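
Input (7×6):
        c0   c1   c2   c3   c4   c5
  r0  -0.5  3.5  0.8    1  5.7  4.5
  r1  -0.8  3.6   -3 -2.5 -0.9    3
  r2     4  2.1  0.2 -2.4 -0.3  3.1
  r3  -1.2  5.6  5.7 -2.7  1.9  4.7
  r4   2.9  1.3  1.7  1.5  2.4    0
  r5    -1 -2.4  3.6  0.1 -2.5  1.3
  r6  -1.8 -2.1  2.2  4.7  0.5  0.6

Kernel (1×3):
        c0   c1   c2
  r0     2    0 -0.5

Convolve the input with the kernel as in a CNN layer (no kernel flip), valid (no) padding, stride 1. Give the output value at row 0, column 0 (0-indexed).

The receptive field on the input at this output position is [-0.5 3.5 0.8]. Elementwise product with the kernel and sum: -0.5·2 + 0.8·-0.5.

-1.4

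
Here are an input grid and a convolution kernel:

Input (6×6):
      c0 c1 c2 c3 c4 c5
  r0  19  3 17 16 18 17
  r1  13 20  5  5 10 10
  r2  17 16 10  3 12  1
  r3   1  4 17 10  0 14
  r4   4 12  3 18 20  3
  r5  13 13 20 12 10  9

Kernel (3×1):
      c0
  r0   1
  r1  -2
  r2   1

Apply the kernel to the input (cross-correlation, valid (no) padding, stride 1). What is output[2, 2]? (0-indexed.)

The receptive field on the input at this output position is [10 / 17 / 3]. Elementwise product with the kernel and sum: 10·1 + 17·-2 + 3·1.

-21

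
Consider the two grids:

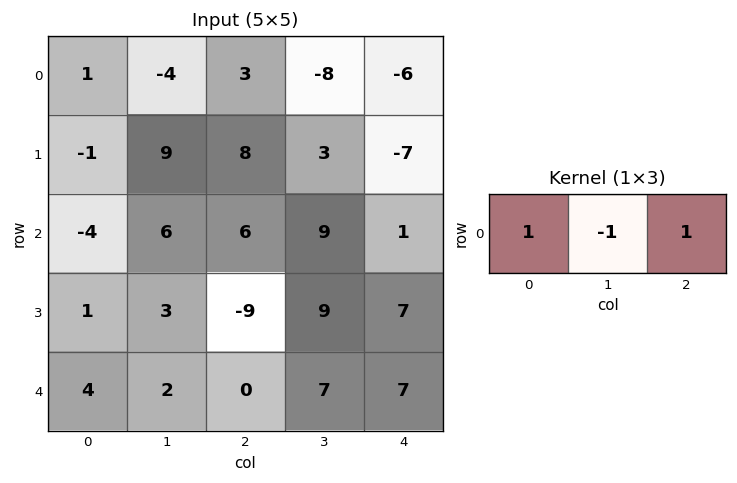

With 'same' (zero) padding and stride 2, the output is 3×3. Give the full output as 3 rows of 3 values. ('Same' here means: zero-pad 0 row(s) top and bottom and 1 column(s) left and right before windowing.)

-5 -15 -2
10 9 8
-2 9 0

Output[0,0]: The receptive field on the zero-padded input at this output position is [0 1 -4]. Elementwise product with the kernel and sum: 0·1 + 1·-1 + -4·1.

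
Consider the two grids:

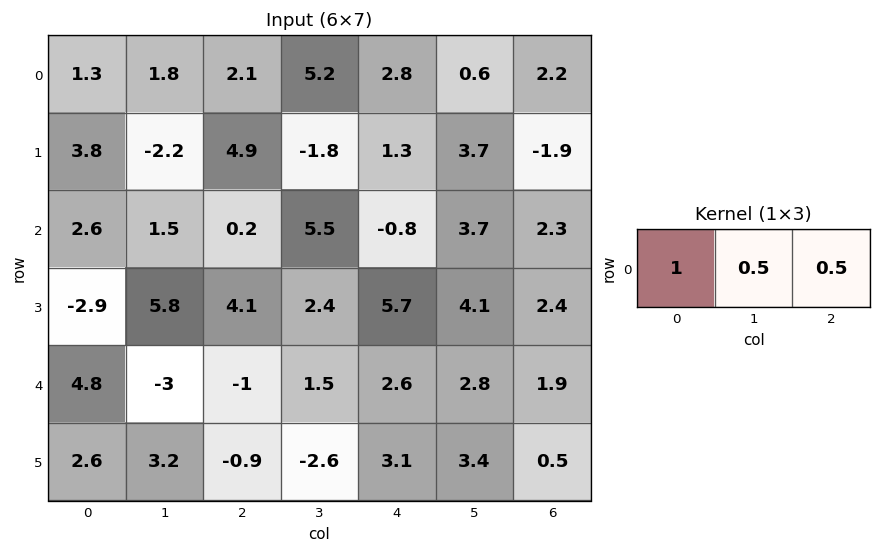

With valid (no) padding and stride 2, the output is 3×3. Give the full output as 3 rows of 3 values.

3.25 6.1 4.2
3.45 2.55 2.2
2.8 1.05 4.95

Output[0,0]: The receptive field on the input at this output position is [1.3 1.8 2.1]. Elementwise product with the kernel and sum: 1.3·1 + 1.8·0.5 + 2.1·0.5.
Output[0,1]: The receptive field on the input at this output position is [2.1 5.2 2.8]. Elementwise product with the kernel and sum: 2.1·1 + 5.2·0.5 + 2.8·0.5.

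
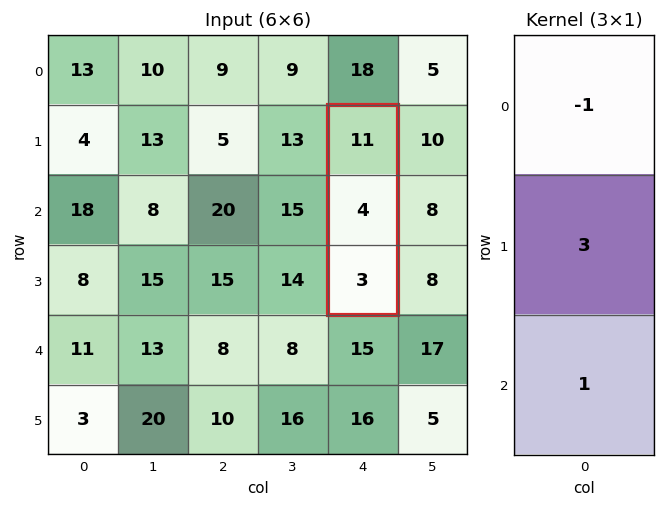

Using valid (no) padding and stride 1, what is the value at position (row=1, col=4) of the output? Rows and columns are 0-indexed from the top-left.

4

The receptive field on the input at this output position is [11 / 4 / 3]. Elementwise product with the kernel and sum: 11·-1 + 4·3 + 3·1.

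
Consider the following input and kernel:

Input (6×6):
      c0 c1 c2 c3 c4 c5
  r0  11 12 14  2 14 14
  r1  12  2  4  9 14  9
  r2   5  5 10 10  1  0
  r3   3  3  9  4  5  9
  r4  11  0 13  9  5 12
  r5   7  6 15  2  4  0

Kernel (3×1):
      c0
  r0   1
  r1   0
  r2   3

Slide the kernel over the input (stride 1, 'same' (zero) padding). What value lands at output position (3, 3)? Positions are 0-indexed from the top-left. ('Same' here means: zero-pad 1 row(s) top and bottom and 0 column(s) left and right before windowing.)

37

The receptive field on the zero-padded input at this output position is [10 / 4 / 9]. Elementwise product with the kernel and sum: 10·1 + 9·3.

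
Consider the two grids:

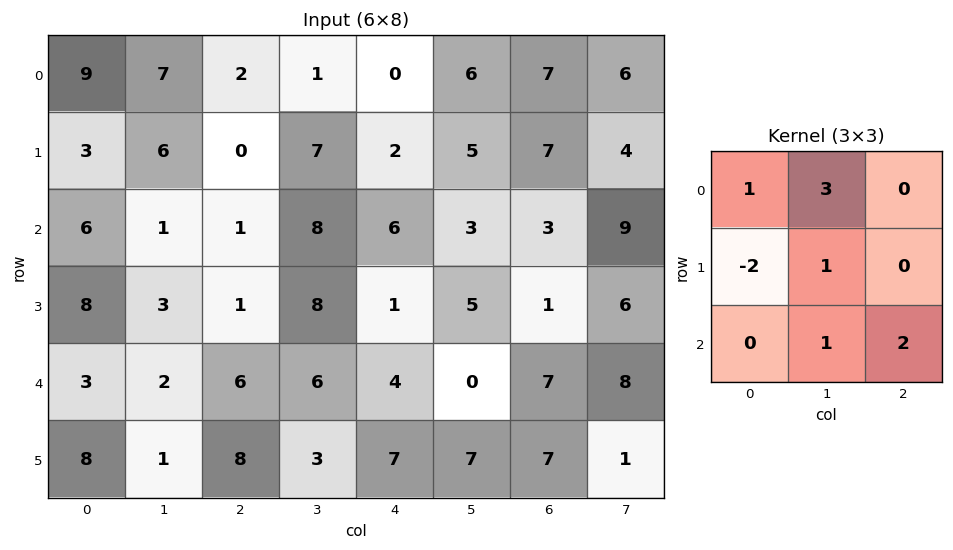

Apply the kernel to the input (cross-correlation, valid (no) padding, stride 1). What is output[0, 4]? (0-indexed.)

The receptive field on the input at this output position is [0 6 7 / 2 5 7 / 6 3 3]. Elementwise product with the kernel and sum: 0·1 + 6·3 + 2·-2 + 5·1 + 3·1 + 3·2.

28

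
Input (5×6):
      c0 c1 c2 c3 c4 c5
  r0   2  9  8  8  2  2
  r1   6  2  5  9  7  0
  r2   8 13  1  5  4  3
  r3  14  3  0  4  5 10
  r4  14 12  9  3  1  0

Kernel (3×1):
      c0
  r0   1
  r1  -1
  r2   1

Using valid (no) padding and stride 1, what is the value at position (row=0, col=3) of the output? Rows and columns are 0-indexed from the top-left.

The receptive field on the input at this output position is [8 / 9 / 5]. Elementwise product with the kernel and sum: 8·1 + 9·-1 + 5·1.

4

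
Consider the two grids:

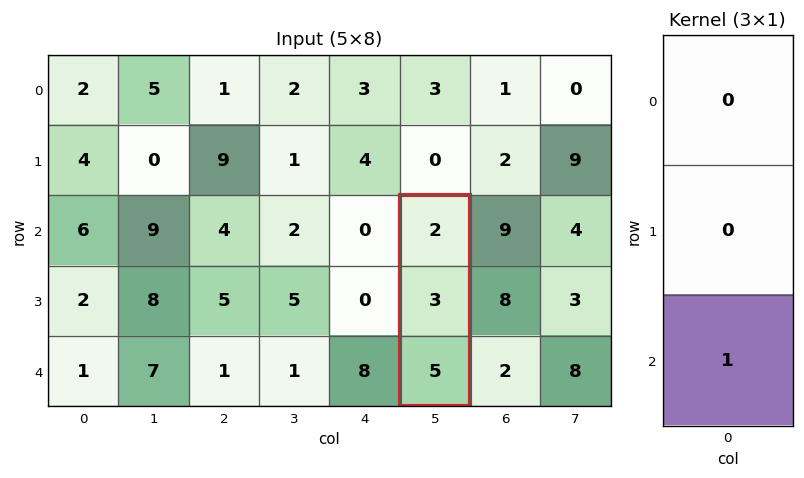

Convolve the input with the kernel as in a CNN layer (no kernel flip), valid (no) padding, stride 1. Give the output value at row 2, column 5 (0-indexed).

The receptive field on the input at this output position is [2 / 3 / 5]. Elementwise product with the kernel and sum: 5·1.

5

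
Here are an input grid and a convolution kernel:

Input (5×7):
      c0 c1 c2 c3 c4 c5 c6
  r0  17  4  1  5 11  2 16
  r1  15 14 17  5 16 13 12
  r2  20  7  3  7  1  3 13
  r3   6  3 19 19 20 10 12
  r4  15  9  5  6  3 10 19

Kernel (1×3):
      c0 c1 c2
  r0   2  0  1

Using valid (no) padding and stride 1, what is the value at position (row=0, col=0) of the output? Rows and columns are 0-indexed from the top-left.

35

The receptive field on the input at this output position is [17 4 1]. Elementwise product with the kernel and sum: 17·2 + 1·1.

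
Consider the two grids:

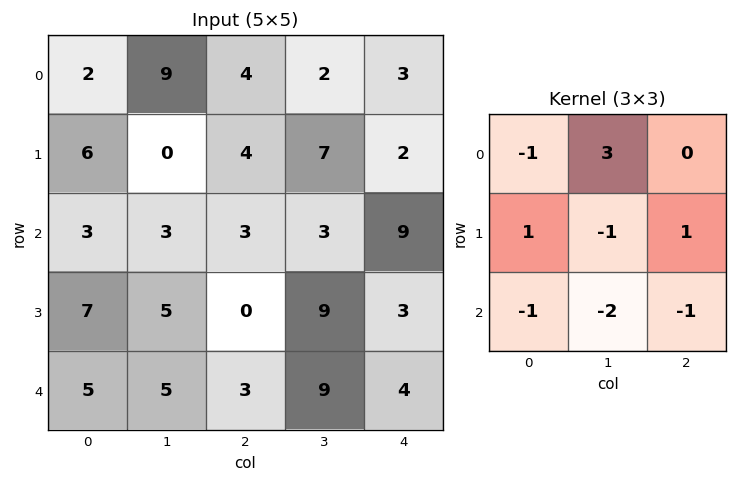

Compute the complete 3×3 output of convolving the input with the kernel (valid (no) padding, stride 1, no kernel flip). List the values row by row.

Output[0,0]: The receptive field on the input at this output position is [2 9 4 / 6 0 4 / 3 3 3]. Elementwise product with the kernel and sum: 2·-1 + 9·3 + 6·1 + 0·-1 + 4·1 + 3·-1 + 3·-2 + 3·-1.
Output[0,1]: The receptive field on the input at this output position is [9 4 2 / 0 4 7 / 3 3 3]. Elementwise product with the kernel and sum: 9·-1 + 4·3 + 0·1 + 4·-1 + 7·1 + 3·-1 + 3·-2 + 3·-1.

23 -6 -17
-20 1 5
-10 0 -25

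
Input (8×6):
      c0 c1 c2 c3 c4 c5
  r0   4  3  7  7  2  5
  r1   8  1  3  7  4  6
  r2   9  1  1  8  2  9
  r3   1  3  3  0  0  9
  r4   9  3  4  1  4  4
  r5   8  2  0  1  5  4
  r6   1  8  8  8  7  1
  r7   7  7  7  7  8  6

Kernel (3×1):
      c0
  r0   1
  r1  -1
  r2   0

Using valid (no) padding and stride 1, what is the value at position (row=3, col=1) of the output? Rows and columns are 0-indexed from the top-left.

0

The receptive field on the input at this output position is [3 / 3 / 2]. Elementwise product with the kernel and sum: 3·1 + 3·-1.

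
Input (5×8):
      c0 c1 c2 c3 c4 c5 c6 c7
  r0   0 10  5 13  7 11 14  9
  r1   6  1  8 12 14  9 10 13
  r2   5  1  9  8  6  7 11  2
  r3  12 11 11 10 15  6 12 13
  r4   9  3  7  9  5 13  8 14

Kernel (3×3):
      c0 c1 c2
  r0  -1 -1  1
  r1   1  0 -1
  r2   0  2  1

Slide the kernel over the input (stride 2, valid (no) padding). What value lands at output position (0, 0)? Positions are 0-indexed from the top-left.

The receptive field on the input at this output position is [0 10 5 / 6 1 8 / 5 1 9]. Elementwise product with the kernel and sum: 0·-1 + 10·-1 + 5·1 + 6·1 + 8·-1 + 1·2 + 9·1.

4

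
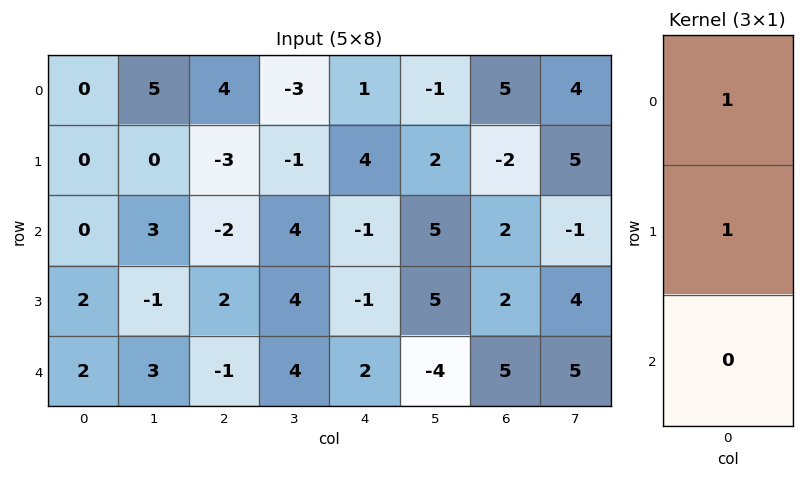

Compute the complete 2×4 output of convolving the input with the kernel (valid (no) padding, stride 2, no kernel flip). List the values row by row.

Output[0,0]: The receptive field on the input at this output position is [0 / 0 / 0]. Elementwise product with the kernel and sum: 0·1 + 0·1.

0 1 5 3
2 0 -2 4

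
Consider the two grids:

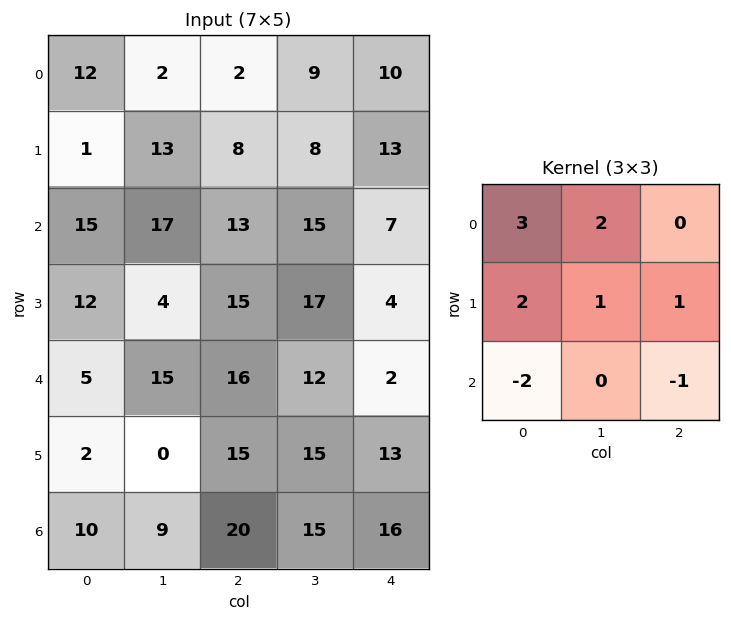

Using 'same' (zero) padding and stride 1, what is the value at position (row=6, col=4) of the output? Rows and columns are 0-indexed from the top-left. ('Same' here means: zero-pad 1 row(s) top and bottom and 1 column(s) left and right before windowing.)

117

The receptive field on the zero-padded input at this output position is [15 13 0 / 15 16 0 / 0 0 0]. Elementwise product with the kernel and sum: 15·3 + 13·2 + 15·2 + 16·1 + 0·1 + 0·-2 + 0·-1.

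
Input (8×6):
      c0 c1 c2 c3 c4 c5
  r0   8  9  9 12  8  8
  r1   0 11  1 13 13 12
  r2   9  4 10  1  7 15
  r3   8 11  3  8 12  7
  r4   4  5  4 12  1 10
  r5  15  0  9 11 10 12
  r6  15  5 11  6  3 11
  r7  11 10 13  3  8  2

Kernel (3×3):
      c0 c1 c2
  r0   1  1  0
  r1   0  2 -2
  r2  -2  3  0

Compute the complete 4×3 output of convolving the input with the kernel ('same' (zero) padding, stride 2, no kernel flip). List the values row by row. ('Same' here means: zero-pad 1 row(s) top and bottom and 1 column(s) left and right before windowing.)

Output[0,0]: The receptive field on the zero-padded input at this output position is [0 0 0 / 0 8 9 / 0 0 11]. Elementwise product with the kernel and sum: 0·1 + 0·1 + 8·2 + 9·-2 + 0·-2 + 0·3.

-2 -25 13
34 17 30
51 25 10
68 38 23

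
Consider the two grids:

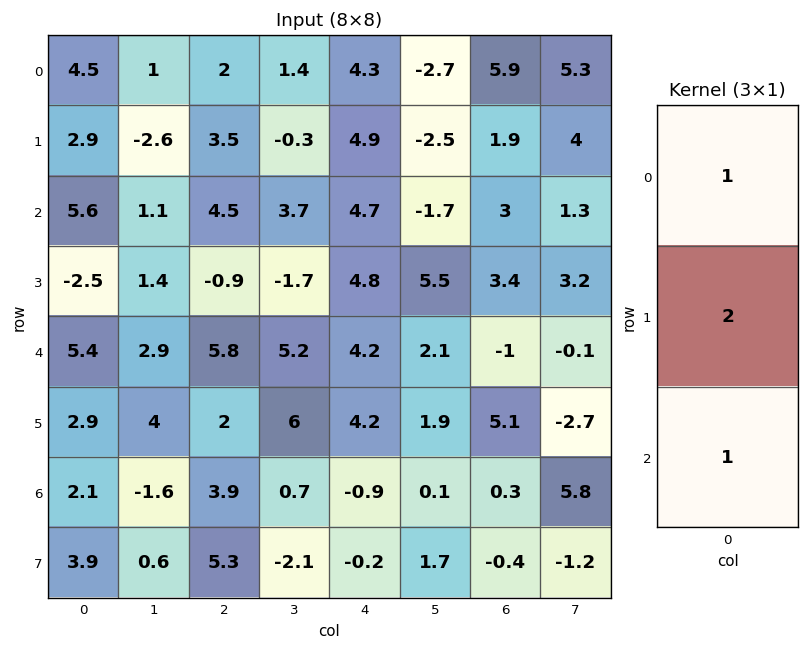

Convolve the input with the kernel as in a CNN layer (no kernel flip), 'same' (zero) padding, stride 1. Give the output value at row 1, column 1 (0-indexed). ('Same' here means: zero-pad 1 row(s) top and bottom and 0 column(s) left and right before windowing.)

-3.1

The receptive field on the zero-padded input at this output position is [1 / -2.6 / 1.1]. Elementwise product with the kernel and sum: 1·1 + -2.6·2 + 1.1·1.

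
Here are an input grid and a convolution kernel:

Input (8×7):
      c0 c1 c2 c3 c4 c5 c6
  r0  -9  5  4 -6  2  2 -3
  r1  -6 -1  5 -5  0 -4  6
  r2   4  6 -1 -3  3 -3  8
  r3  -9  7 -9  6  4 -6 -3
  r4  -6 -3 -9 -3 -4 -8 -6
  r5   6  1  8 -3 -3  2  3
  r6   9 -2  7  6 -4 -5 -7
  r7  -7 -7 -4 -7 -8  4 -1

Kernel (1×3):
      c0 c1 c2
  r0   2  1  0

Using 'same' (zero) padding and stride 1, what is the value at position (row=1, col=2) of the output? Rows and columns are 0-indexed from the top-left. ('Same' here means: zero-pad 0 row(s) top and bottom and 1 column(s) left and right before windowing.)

The receptive field on the zero-padded input at this output position is [-1 5 -5]. Elementwise product with the kernel and sum: -1·2 + 5·1.

3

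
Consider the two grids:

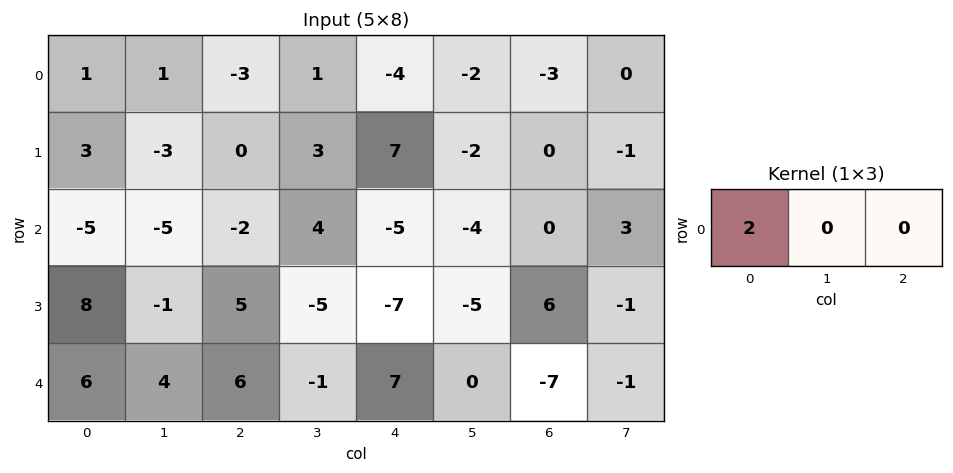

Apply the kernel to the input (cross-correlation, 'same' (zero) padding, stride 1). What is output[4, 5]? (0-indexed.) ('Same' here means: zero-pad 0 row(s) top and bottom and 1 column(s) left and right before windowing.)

14

The receptive field on the zero-padded input at this output position is [7 0 -7]. Elementwise product with the kernel and sum: 7·2.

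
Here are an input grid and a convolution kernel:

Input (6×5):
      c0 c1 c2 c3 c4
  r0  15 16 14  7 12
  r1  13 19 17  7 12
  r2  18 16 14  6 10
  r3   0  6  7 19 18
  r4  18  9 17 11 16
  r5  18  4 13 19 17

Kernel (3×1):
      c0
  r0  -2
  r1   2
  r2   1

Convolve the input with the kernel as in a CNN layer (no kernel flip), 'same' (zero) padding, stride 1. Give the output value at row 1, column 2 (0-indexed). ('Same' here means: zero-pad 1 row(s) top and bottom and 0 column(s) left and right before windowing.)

The receptive field on the zero-padded input at this output position is [14 / 17 / 14]. Elementwise product with the kernel and sum: 14·-2 + 17·2 + 14·1.

20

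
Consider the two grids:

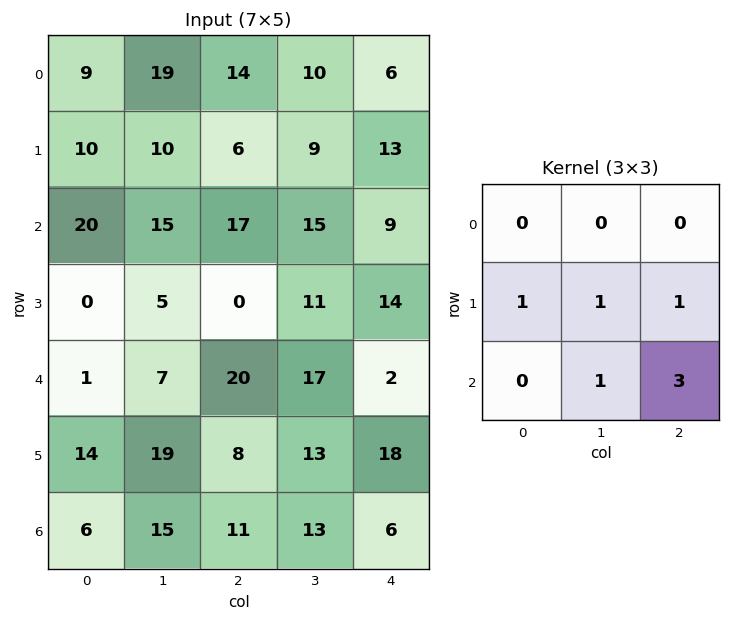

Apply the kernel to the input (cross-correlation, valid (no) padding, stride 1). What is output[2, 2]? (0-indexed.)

The receptive field on the input at this output position is [17 15 9 / 0 11 14 / 20 17 2]. Elementwise product with the kernel and sum: 0·1 + 11·1 + 14·1 + 17·1 + 2·3.

48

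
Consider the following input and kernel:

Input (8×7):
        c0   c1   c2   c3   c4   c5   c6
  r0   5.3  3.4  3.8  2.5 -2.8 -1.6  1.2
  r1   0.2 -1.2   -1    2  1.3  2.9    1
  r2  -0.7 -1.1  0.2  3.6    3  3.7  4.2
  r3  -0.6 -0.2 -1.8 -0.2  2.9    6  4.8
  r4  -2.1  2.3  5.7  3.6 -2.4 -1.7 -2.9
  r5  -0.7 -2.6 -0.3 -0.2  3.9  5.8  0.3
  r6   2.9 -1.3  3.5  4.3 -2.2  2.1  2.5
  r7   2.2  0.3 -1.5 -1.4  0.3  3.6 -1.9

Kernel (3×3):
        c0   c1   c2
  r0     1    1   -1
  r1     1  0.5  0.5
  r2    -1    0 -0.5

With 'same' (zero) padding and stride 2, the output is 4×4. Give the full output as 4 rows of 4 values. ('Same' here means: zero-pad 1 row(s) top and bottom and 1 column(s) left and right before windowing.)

Output[0,0]: The receptive field on the zero-padded input at this output position is [0 0 0 / 0 5.3 3.4 / 0 0.2 -1.2]. Elementwise product with the kernel and sum: 0·1 + 0·1 + 0·-1 + 0·1 + 5.3·0.5 + 3.4·0.5 + 0·-1 + -1.2·-0.5.

4.95 6.75 -3.15 -3.9
0.6 -3.1 4.55 3.7
1 7.85 -4.45 1.85
2.55 0.3 1.75 5.85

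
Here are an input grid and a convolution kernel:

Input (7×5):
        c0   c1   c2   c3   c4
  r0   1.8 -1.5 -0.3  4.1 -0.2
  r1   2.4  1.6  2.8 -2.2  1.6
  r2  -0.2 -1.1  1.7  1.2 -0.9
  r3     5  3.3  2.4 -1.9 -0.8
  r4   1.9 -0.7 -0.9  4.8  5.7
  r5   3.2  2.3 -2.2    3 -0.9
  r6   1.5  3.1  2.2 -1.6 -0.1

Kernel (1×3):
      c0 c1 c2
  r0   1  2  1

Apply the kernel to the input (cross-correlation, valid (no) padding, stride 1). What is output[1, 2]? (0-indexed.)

-0

The receptive field on the input at this output position is [2.8 -2.2 1.6]. Elementwise product with the kernel and sum: 2.8·1 + -2.2·2 + 1.6·1.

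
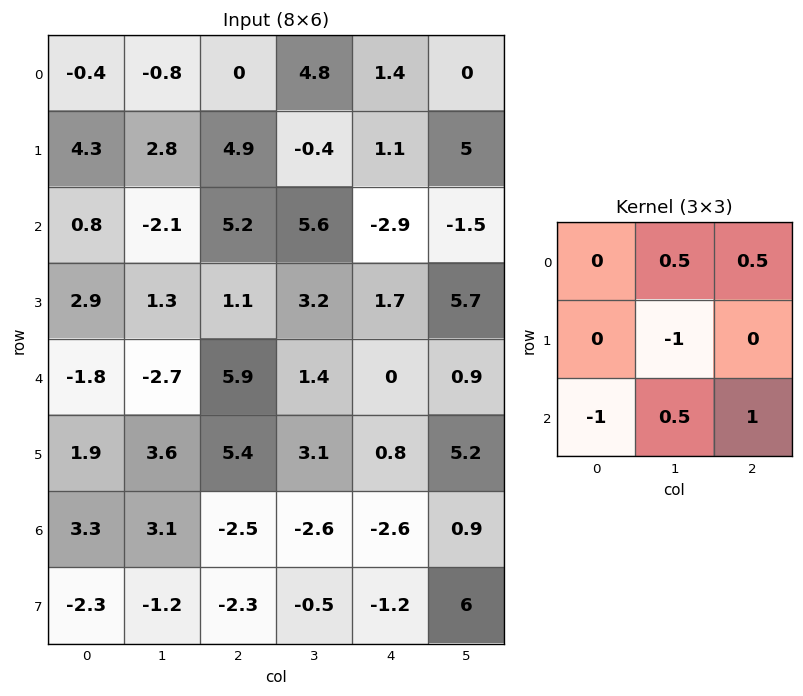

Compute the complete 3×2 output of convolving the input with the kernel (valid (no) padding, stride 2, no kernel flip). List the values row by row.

Output[0,0]: The receptive field on the input at this output position is [-0.4 -0.8 0 / 4.3 2.8 4.9 / 0.8 -2.1 5.2]. Elementwise product with the kernel and sum: -0.8·0.5 + 0·0.5 + 2.8·-1 + 0.8·-1 + -2.1·0.5 + 5.2·1.
Output[0,1]: The receptive field on the input at this output position is [0 4.8 1.4 / 4.9 -0.4 1.1 / 5.2 5.6 -2.9]. Elementwise product with the kernel and sum: 4.8·0.5 + 1.4·0.5 + -0.4·-1 + 5.2·-1 + 5.6·0.5 + -2.9·1.

0.15 -1.8
6.6 -7.05
-6.25 -3.8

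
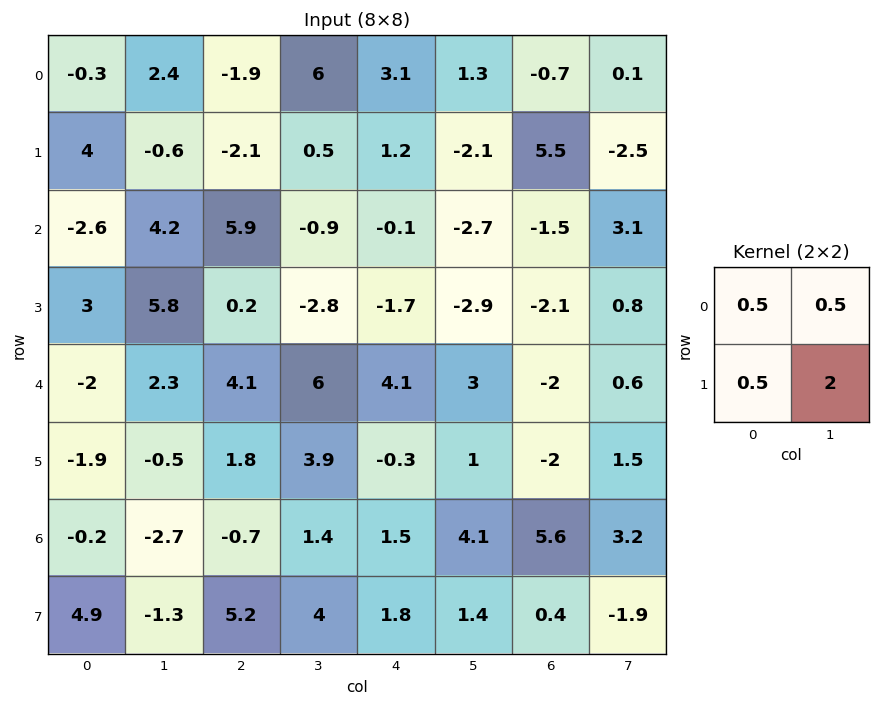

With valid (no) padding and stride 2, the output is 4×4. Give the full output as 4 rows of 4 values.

Output[0,0]: The receptive field on the input at this output position is [-0.3 2.4 / 4 -0.6]. Elementwise product with the kernel and sum: -0.3·0.5 + 2.4·0.5 + 4·0.5 + -0.6·2.

1.85 2 -1.4 -2.55
13.9 -3 -8.05 1.35
-1.8 13.75 5.4 1.3
-1.6 10.95 6.5 0.8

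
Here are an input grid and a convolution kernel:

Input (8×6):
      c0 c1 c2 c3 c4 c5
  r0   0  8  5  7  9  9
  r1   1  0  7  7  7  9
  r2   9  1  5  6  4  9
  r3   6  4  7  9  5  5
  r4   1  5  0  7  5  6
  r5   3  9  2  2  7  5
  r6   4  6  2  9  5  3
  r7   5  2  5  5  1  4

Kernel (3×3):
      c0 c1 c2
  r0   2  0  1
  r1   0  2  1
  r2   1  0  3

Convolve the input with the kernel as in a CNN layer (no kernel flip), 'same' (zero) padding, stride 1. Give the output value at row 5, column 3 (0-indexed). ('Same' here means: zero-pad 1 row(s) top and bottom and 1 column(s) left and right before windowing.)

33

The receptive field on the zero-padded input at this output position is [0 7 5 / 2 2 7 / 2 9 5]. Elementwise product with the kernel and sum: 0·2 + 5·1 + 2·2 + 7·1 + 2·1 + 5·3.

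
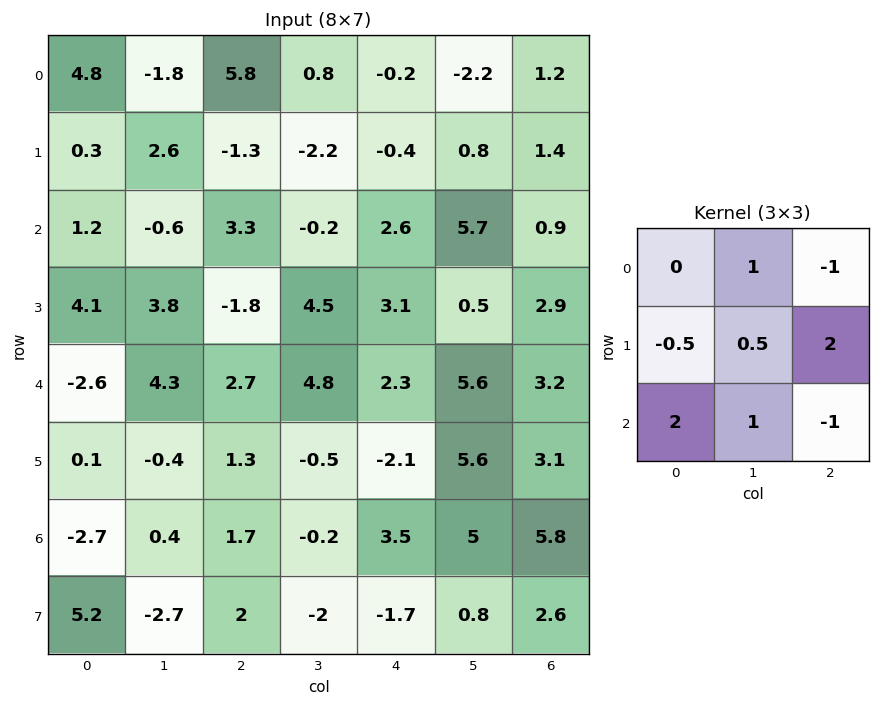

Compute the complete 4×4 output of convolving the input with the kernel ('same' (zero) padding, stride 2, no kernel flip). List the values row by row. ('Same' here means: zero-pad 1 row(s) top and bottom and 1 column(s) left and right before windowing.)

-3.5 11.5 -10.5 4.7
-2.6 3.75 23.2 2.9
8.1 3.5 3.85 16
7.85 0.65 -2.35 7.7

Output[0,0]: The receptive field on the zero-padded input at this output position is [0 0 0 / 0 4.8 -1.8 / 0 0.3 2.6]. Elementwise product with the kernel and sum: 0·1 + 0·-1 + 0·-0.5 + 4.8·0.5 + -1.8·2 + 0·2 + 0.3·1 + 2.6·-1.
Output[0,1]: The receptive field on the zero-padded input at this output position is [0 0 0 / -1.8 5.8 0.8 / 2.6 -1.3 -2.2]. Elementwise product with the kernel and sum: 0·1 + 0·-1 + -1.8·-0.5 + 5.8·0.5 + 0.8·2 + 2.6·2 + -1.3·1 + -2.2·-1.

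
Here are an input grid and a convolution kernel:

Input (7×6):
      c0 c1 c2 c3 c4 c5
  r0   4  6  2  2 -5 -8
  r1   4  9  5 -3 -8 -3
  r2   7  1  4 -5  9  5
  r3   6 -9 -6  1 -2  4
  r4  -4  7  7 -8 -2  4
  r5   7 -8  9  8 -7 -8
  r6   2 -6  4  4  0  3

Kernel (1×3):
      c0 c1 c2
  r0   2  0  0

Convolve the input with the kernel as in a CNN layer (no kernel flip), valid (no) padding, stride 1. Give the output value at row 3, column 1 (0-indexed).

The receptive field on the input at this output position is [-9 -6 1]. Elementwise product with the kernel and sum: -9·2.

-18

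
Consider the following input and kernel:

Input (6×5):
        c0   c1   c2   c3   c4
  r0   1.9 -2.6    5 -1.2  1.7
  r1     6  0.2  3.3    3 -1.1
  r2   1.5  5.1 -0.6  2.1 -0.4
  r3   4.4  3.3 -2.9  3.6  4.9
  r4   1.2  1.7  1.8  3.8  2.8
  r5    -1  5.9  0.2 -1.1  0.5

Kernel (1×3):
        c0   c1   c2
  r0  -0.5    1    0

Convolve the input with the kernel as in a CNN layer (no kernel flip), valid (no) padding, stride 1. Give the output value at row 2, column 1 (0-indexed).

The receptive field on the input at this output position is [5.1 -0.6 2.1]. Elementwise product with the kernel and sum: 5.1·-0.5 + -0.6·1.

-3.15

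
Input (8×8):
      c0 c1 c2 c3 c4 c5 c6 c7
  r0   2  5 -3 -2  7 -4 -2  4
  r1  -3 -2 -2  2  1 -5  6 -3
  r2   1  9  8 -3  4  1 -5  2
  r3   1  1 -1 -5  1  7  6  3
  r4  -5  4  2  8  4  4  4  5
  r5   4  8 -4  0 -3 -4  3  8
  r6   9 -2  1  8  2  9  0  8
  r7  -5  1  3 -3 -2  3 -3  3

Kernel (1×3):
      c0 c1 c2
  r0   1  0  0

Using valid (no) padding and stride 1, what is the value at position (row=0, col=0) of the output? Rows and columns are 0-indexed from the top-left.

2

The receptive field on the input at this output position is [2 5 -3]. Elementwise product with the kernel and sum: 2·1.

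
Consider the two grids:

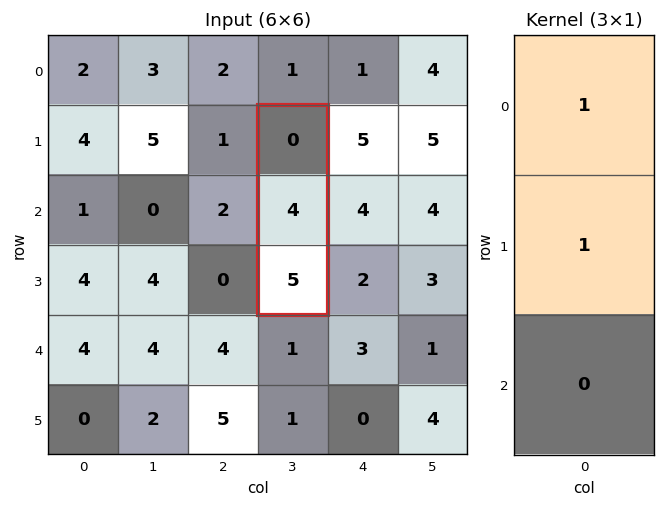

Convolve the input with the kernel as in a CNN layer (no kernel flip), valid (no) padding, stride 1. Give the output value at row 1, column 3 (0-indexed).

The receptive field on the input at this output position is [0 / 4 / 5]. Elementwise product with the kernel and sum: 0·1 + 4·1.

4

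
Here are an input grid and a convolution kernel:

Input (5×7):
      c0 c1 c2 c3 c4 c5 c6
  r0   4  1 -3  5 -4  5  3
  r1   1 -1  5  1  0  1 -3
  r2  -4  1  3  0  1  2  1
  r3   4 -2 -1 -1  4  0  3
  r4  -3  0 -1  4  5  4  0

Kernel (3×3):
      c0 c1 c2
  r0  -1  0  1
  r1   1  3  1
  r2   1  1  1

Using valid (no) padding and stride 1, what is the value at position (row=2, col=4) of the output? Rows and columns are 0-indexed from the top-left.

The receptive field on the input at this output position is [1 2 1 / 4 0 3 / 5 4 0]. Elementwise product with the kernel and sum: 1·-1 + 1·1 + 4·1 + 0·3 + 3·1 + 5·1 + 4·1 + 0·1.

16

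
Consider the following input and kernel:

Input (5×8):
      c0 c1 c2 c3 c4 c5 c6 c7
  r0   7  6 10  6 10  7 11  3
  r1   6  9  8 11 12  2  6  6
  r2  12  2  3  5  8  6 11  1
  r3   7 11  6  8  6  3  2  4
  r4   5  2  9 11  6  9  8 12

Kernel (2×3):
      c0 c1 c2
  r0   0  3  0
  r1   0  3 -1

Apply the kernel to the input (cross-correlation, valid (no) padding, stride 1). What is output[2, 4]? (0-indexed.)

The receptive field on the input at this output position is [8 6 11 / 6 3 2]. Elementwise product with the kernel and sum: 6·3 + 3·3 + 2·-1.

25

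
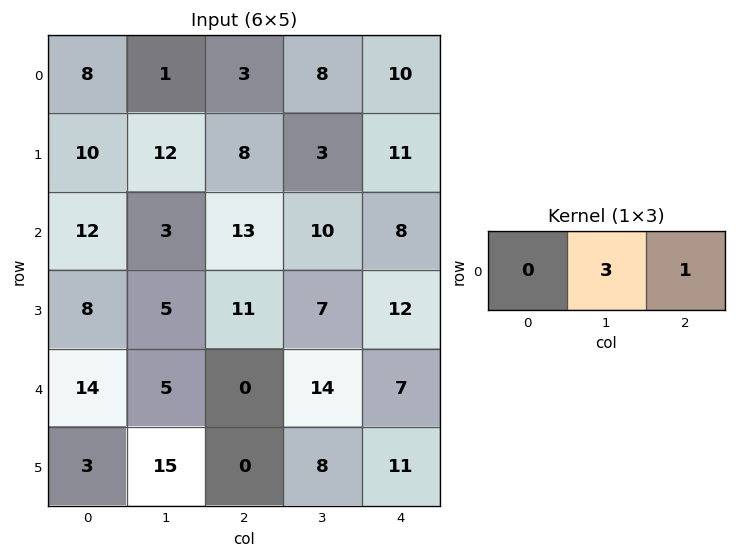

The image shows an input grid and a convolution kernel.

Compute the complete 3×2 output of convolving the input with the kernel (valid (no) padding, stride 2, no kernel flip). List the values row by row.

6 34
22 38
15 49

Output[0,0]: The receptive field on the input at this output position is [8 1 3]. Elementwise product with the kernel and sum: 1·3 + 3·1.
Output[0,1]: The receptive field on the input at this output position is [3 8 10]. Elementwise product with the kernel and sum: 8·3 + 10·1.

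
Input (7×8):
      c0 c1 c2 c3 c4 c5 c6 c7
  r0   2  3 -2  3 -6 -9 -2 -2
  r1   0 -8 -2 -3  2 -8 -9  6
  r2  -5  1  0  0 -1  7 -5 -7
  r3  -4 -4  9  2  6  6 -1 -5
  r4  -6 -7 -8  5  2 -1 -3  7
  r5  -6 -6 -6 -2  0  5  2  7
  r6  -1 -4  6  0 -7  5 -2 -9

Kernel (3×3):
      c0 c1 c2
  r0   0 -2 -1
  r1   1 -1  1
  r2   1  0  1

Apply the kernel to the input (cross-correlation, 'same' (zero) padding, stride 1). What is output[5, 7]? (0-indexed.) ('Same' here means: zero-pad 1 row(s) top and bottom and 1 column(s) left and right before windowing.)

-21

The receptive field on the zero-padded input at this output position is [-3 7 0 / 2 7 0 / -2 -9 0]. Elementwise product with the kernel and sum: 7·-2 + 0·-1 + 2·1 + 7·-1 + 0·1 + -2·1 + 0·1.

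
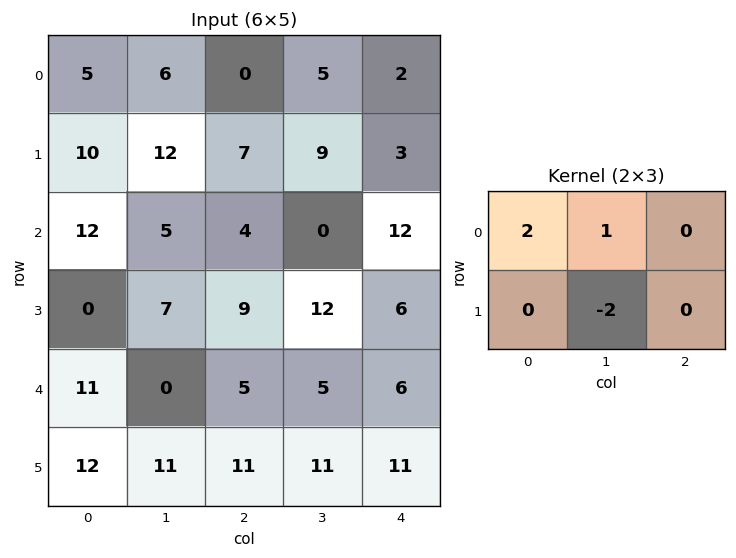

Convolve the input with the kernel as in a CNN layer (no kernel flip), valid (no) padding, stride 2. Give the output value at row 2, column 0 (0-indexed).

The receptive field on the input at this output position is [11 0 5 / 12 11 11]. Elementwise product with the kernel and sum: 11·2 + 0·1 + 11·-2.

0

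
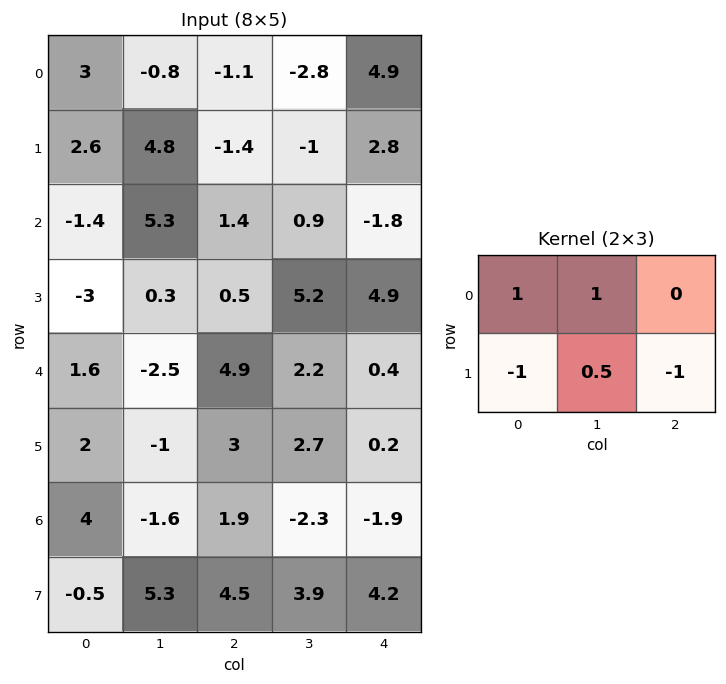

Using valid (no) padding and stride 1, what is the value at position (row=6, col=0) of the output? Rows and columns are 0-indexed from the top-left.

1.05

The receptive field on the input at this output position is [4 -1.6 1.9 / -0.5 5.3 4.5]. Elementwise product with the kernel and sum: 4·1 + -1.6·1 + -0.5·-1 + 5.3·0.5 + 4.5·-1.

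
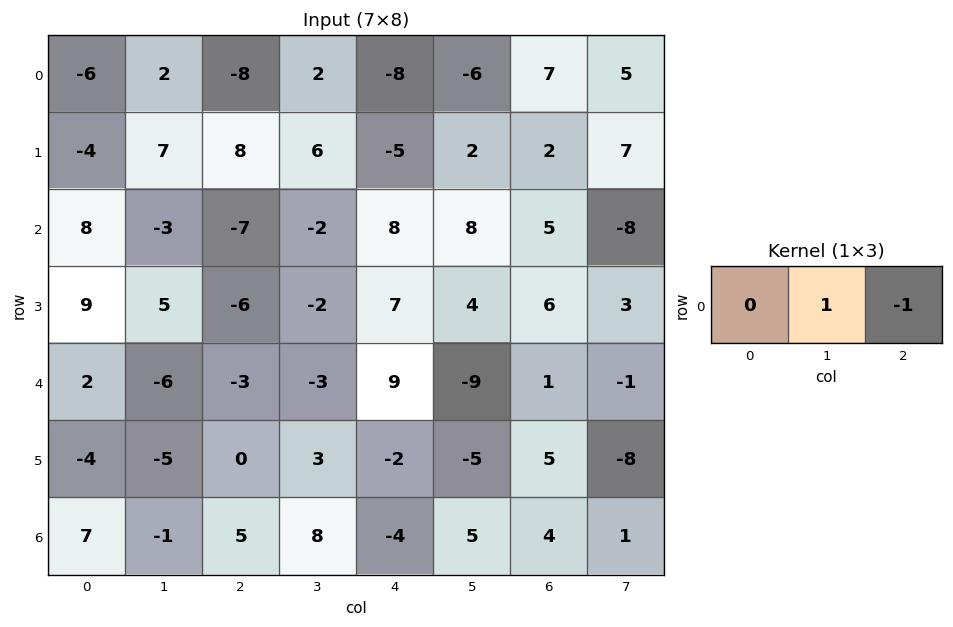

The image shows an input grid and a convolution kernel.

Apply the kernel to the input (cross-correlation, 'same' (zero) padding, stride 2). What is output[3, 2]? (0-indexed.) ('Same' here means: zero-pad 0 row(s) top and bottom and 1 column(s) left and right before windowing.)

The receptive field on the zero-padded input at this output position is [8 -4 5]. Elementwise product with the kernel and sum: -4·1 + 5·-1.

-9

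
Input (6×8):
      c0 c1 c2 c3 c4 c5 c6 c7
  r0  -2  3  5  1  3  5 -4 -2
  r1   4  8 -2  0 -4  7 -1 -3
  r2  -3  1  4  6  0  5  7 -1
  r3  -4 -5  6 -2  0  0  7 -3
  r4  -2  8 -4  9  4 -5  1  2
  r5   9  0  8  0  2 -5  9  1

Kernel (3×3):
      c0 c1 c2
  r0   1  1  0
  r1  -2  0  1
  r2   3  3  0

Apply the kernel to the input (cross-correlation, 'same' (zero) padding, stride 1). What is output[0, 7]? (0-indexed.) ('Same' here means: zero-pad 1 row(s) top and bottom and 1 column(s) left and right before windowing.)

The receptive field on the zero-padded input at this output position is [0 0 0 / -4 -2 0 / -1 -3 0]. Elementwise product with the kernel and sum: 0·1 + 0·1 + -4·-2 + 0·1 + -1·3 + -3·3.

-4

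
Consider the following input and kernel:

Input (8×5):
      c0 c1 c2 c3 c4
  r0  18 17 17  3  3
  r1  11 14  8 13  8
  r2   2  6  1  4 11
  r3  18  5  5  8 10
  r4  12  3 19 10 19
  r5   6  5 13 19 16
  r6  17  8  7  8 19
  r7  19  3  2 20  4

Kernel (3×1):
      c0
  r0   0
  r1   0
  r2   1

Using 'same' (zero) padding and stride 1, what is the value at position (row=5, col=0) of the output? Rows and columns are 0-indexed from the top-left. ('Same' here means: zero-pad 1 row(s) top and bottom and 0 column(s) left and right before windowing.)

The receptive field on the zero-padded input at this output position is [12 / 6 / 17]. Elementwise product with the kernel and sum: 17·1.

17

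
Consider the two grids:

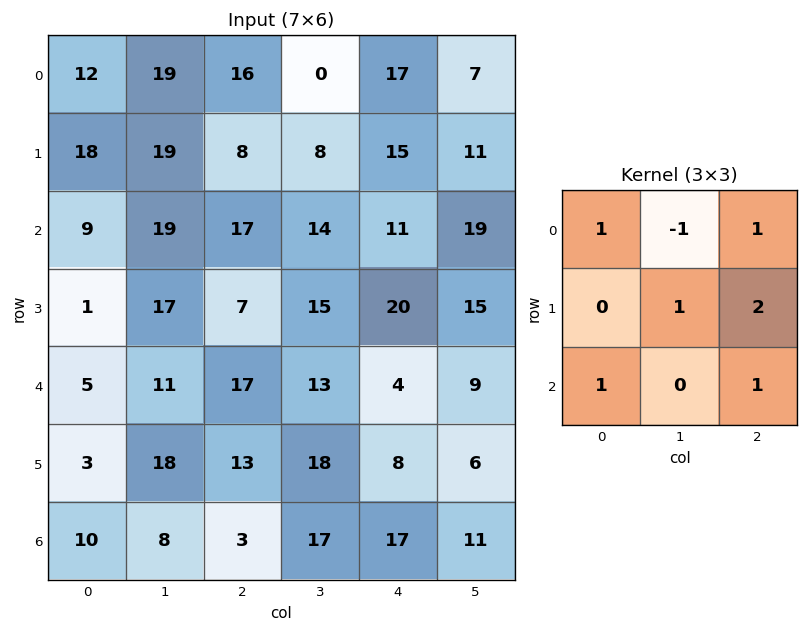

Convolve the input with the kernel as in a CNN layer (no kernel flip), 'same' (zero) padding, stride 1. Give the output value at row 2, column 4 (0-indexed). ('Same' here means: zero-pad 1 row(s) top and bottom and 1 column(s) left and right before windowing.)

83

The receptive field on the zero-padded input at this output position is [8 15 11 / 14 11 19 / 15 20 15]. Elementwise product with the kernel and sum: 8·1 + 15·-1 + 11·1 + 11·1 + 19·2 + 15·1 + 15·1.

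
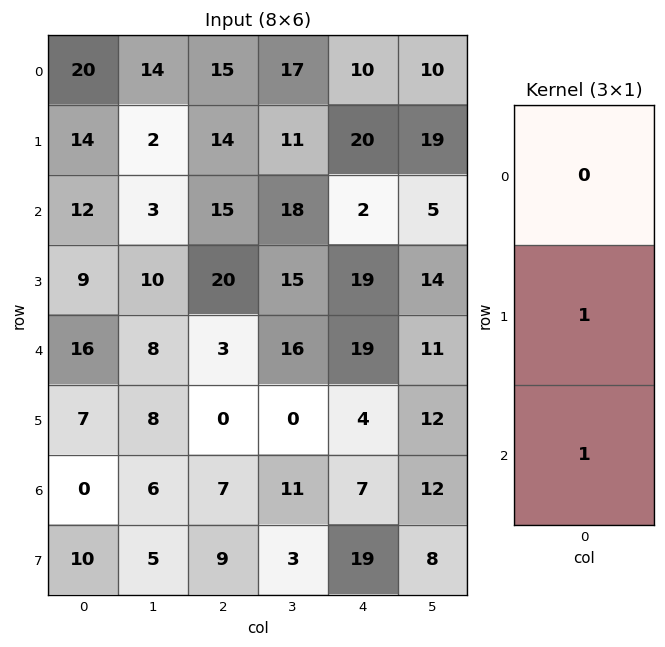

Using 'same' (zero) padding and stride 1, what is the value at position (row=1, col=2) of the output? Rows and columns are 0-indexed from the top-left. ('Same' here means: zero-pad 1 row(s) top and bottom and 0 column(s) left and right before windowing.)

29

The receptive field on the zero-padded input at this output position is [15 / 14 / 15]. Elementwise product with the kernel and sum: 14·1 + 15·1.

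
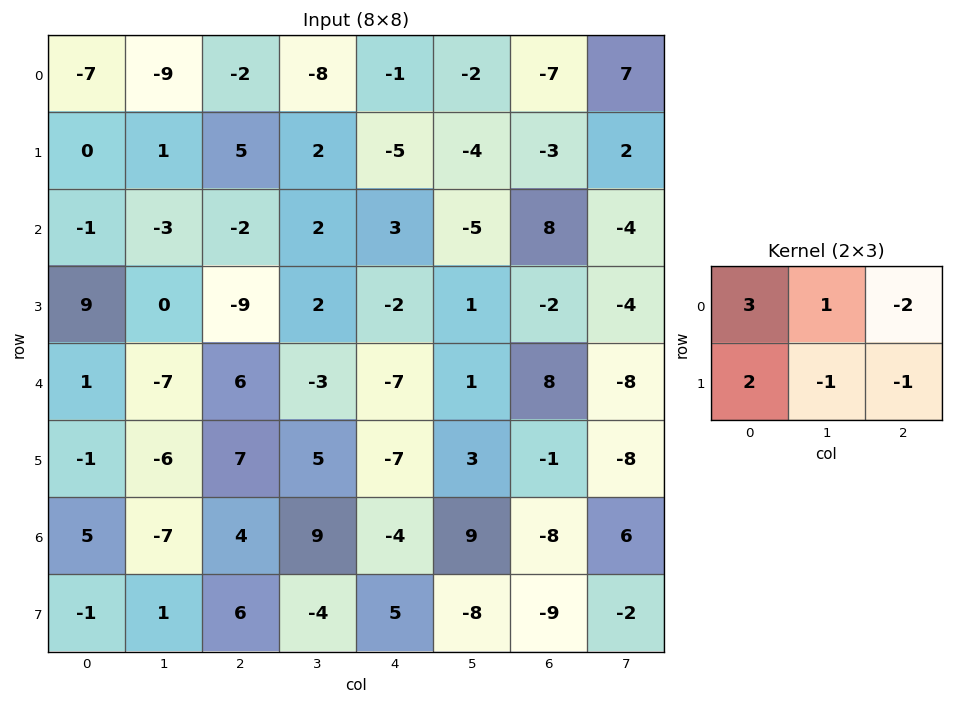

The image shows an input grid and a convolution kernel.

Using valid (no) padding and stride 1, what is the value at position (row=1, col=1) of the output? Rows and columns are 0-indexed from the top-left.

The receptive field on the input at this output position is [1 5 2 / -3 -2 2]. Elementwise product with the kernel and sum: 1·3 + 5·1 + 2·-2 + -3·2 + -2·-1 + 2·-1.

-2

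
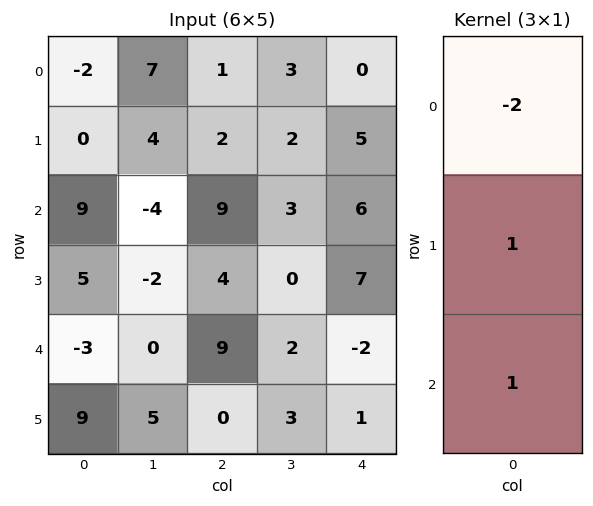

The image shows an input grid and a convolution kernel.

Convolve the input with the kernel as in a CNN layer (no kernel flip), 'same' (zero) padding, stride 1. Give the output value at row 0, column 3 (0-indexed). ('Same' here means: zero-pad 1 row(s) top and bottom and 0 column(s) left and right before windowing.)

The receptive field on the zero-padded input at this output position is [0 / 3 / 2]. Elementwise product with the kernel and sum: 0·-2 + 3·1 + 2·1.

5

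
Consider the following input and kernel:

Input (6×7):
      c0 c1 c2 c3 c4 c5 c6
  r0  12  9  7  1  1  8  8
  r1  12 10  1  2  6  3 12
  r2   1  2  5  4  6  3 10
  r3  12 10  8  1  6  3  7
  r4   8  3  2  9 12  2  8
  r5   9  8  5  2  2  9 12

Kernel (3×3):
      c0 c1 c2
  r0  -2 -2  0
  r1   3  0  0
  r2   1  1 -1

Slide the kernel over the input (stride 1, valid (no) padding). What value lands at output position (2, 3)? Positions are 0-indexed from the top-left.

2

The receptive field on the input at this output position is [4 6 3 / 1 6 3 / 9 12 2]. Elementwise product with the kernel and sum: 4·-2 + 6·-2 + 1·3 + 9·1 + 12·1 + 2·-1.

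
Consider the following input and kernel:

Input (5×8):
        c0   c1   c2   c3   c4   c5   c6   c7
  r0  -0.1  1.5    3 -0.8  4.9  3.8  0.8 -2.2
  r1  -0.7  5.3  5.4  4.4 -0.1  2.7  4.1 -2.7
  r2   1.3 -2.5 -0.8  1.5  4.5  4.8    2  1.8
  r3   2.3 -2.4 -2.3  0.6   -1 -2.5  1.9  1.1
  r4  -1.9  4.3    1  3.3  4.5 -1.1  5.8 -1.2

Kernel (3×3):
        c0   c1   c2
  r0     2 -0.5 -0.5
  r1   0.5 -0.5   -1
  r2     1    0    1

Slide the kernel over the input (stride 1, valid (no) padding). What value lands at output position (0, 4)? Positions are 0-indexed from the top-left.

The receptive field on the input at this output position is [4.9 3.8 0.8 / -0.1 2.7 4.1 / 4.5 4.8 2]. Elementwise product with the kernel and sum: 4.9·2 + 3.8·-0.5 + 0.8·-0.5 + -0.1·0.5 + 2.7·-0.5 + 4.1·-1 + 4.5·1 + 2·1.

8.5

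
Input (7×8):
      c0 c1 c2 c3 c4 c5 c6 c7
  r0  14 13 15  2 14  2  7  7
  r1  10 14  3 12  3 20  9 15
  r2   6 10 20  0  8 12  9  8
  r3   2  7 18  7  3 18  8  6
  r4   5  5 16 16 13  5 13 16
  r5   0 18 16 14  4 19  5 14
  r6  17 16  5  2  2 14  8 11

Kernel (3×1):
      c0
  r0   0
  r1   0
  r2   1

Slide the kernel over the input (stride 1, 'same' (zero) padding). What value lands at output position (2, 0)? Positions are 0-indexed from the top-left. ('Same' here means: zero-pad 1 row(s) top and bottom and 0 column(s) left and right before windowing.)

2

The receptive field on the zero-padded input at this output position is [10 / 6 / 2]. Elementwise product with the kernel and sum: 2·1.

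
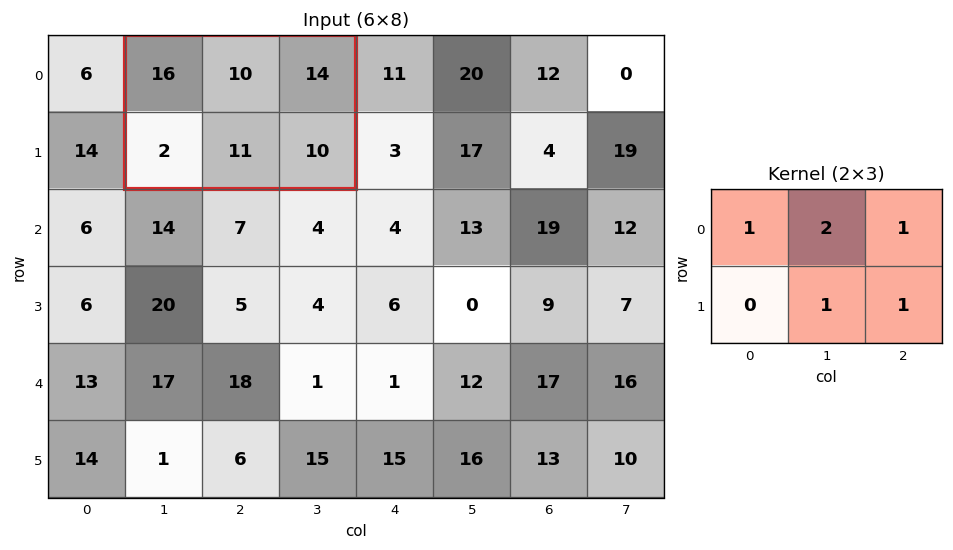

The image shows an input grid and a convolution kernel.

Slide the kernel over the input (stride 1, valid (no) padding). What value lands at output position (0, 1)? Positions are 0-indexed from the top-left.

71

The receptive field on the input at this output position is [16 10 14 / 2 11 10]. Elementwise product with the kernel and sum: 16·1 + 10·2 + 14·1 + 11·1 + 10·1.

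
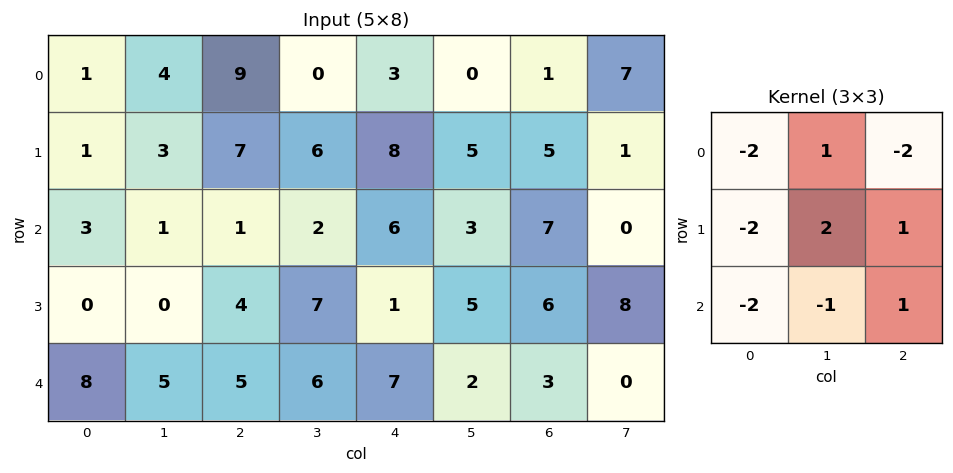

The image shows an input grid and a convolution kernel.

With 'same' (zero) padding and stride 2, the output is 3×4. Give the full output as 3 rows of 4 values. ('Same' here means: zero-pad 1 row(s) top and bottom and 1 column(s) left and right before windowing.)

8 3 -9 -5
2 -6 -13 -7
21 -4 -19 -18

Output[0,0]: The receptive field on the zero-padded input at this output position is [0 0 0 / 0 1 4 / 0 1 3]. Elementwise product with the kernel and sum: 0·-2 + 0·1 + 0·-2 + 0·-2 + 1·2 + 4·1 + 0·-2 + 1·-1 + 3·1.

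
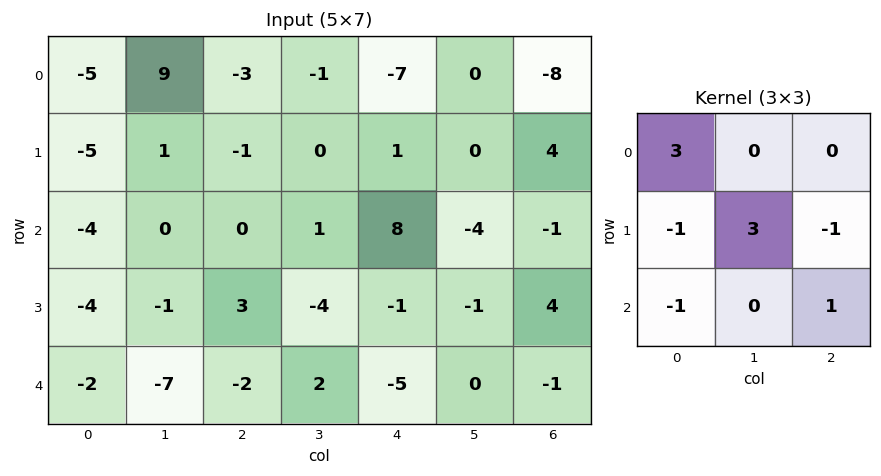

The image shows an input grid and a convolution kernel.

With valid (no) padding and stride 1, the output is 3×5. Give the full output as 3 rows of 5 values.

Output[0,0]: The receptive field on the input at this output position is [-5 9 -3 / -5 1 -1 / -4 0 0]. Elementwise product with the kernel and sum: -5·3 + -5·-1 + 1·3 + -1·-1 + -4·-1 + 0·1.

-2 24 -1 -5 -35
-4 -1 -12 30 -11
-14 23 -17 3 22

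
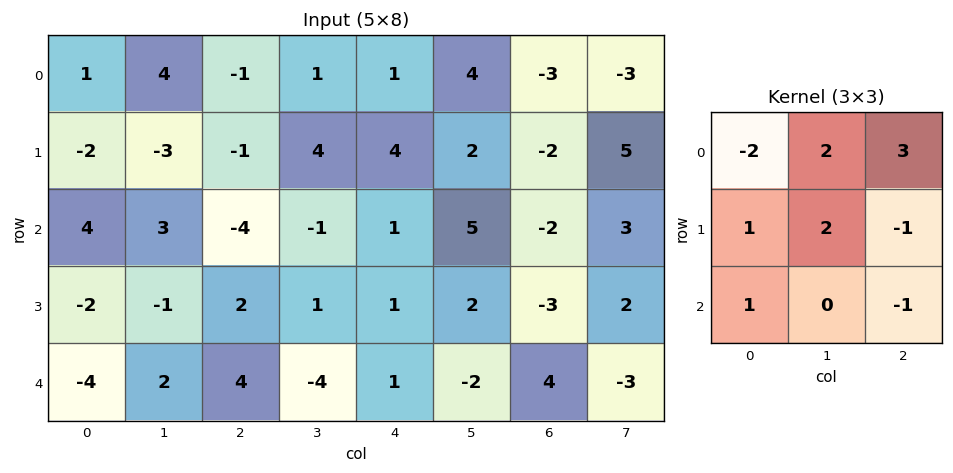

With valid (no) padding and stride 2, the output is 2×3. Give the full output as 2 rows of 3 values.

4 5 10
-28 15 7

Output[0,0]: The receptive field on the input at this output position is [1 4 -1 / -2 -3 -1 / 4 3 -4]. Elementwise product with the kernel and sum: 1·-2 + 4·2 + -1·3 + -2·1 + -3·2 + -1·-1 + 4·1 + -4·-1.
Output[0,1]: The receptive field on the input at this output position is [-1 1 1 / -1 4 4 / -4 -1 1]. Elementwise product with the kernel and sum: -1·-2 + 1·2 + 1·3 + -1·1 + 4·2 + 4·-1 + -4·1 + 1·-1.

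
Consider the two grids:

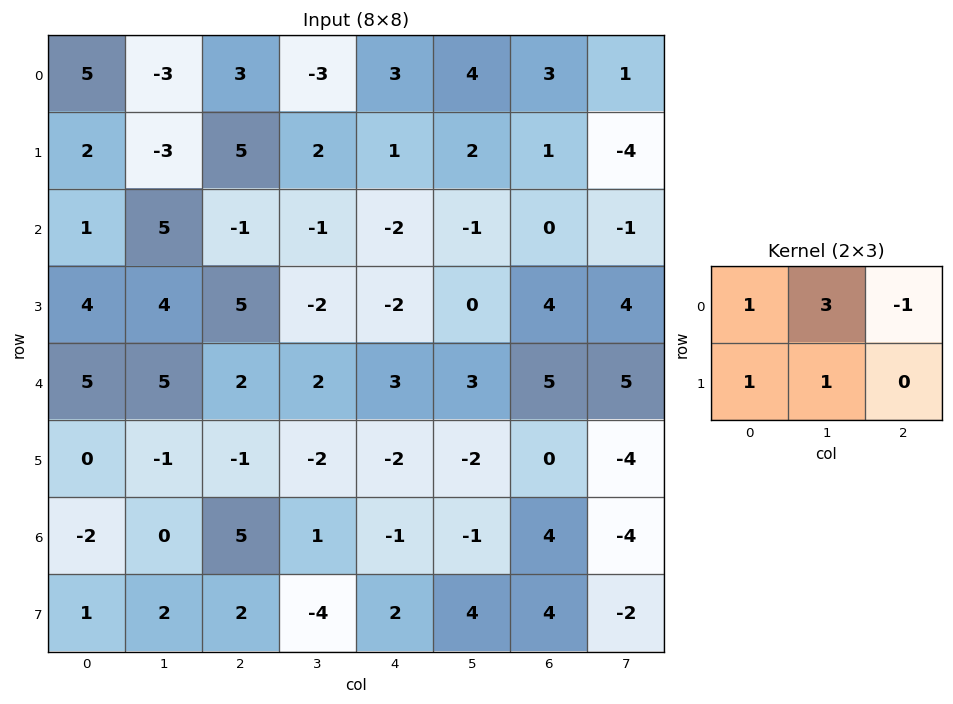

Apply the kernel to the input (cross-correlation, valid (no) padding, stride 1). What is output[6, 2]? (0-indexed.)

7

The receptive field on the input at this output position is [5 1 -1 / 2 -4 2]. Elementwise product with the kernel and sum: 5·1 + 1·3 + -1·-1 + 2·1 + -4·1.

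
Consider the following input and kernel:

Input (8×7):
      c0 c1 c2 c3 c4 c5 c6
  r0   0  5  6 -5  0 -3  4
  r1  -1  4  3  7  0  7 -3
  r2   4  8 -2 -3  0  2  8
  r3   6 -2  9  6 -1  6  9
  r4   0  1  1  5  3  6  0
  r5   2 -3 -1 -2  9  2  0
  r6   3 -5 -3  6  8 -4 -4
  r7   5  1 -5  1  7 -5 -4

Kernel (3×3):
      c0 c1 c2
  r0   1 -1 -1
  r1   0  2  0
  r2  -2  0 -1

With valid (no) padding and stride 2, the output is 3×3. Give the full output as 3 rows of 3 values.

Output[0,0]: The receptive field on the input at this output position is [0 5 6 / -1 4 3 / 4 8 -2]. Elementwise product with the kernel and sum: 0·1 + 5·-1 + 6·-1 + 4·2 + 4·-2 + -2·-1.
Output[0,1]: The receptive field on the input at this output position is [6 -5 0 / 3 7 0 / -2 -3 0]. Elementwise product with the kernel and sum: 6·1 + -5·-1 + 0·-1 + 7·2 + -2·-2 + 0·-1.

-9 29 5
-7 8 -4
-11 -13 -11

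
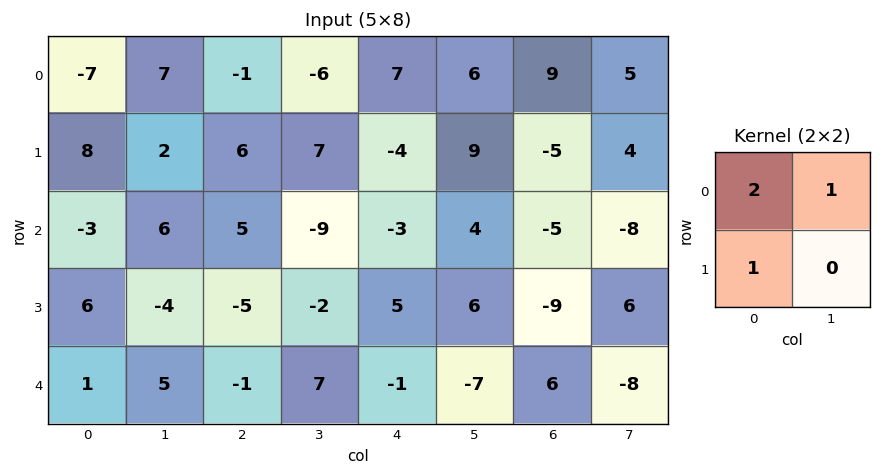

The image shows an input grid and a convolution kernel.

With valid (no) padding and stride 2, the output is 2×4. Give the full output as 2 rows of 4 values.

1 -2 16 18
6 -4 3 -27

Output[0,0]: The receptive field on the input at this output position is [-7 7 / 8 2]. Elementwise product with the kernel and sum: -7·2 + 7·1 + 8·1.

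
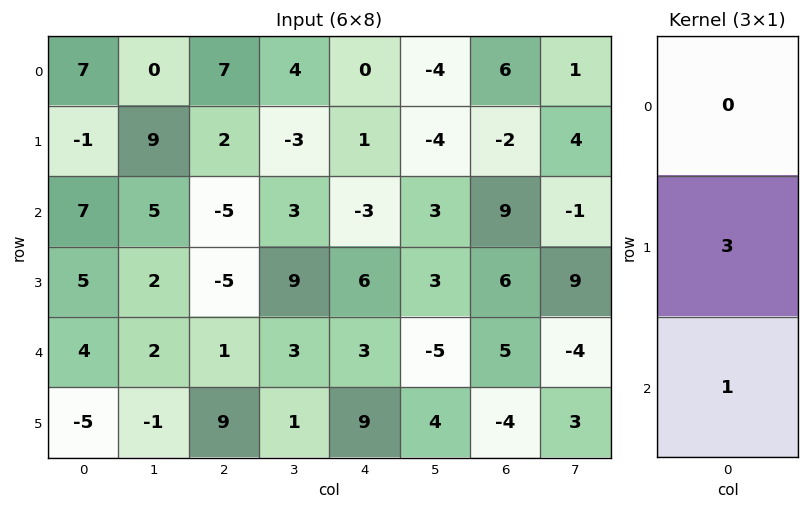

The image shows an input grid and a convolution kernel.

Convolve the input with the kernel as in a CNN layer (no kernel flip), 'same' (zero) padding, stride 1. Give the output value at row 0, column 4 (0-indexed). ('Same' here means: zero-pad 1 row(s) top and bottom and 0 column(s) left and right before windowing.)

The receptive field on the zero-padded input at this output position is [0 / 0 / 1]. Elementwise product with the kernel and sum: 0·3 + 1·1.

1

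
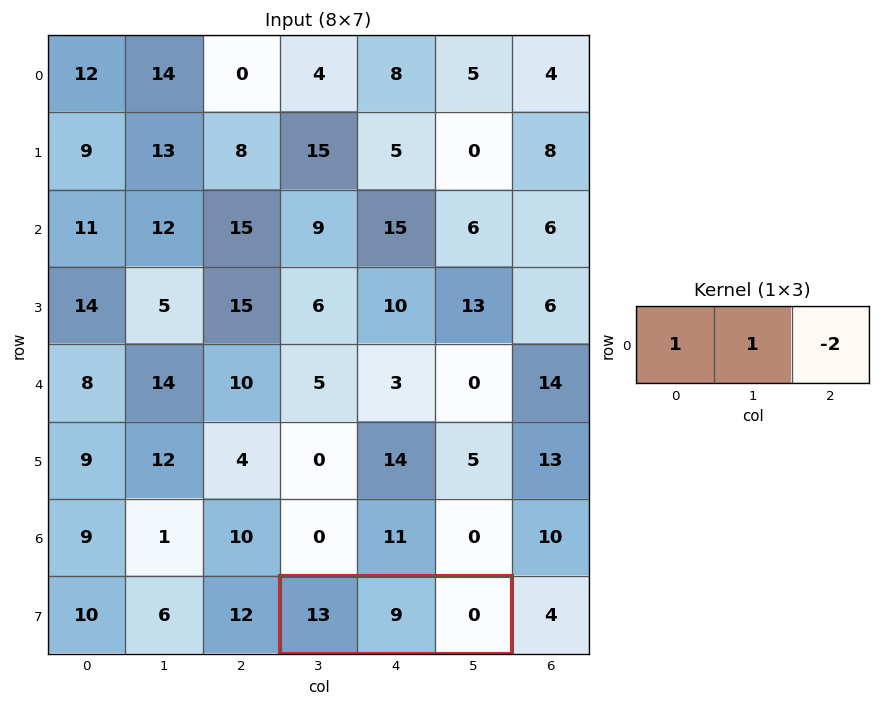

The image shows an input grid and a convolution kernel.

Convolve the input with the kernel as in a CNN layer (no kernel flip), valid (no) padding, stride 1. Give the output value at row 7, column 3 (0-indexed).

22

The receptive field on the input at this output position is [13 9 0]. Elementwise product with the kernel and sum: 13·1 + 9·1 + 0·-2.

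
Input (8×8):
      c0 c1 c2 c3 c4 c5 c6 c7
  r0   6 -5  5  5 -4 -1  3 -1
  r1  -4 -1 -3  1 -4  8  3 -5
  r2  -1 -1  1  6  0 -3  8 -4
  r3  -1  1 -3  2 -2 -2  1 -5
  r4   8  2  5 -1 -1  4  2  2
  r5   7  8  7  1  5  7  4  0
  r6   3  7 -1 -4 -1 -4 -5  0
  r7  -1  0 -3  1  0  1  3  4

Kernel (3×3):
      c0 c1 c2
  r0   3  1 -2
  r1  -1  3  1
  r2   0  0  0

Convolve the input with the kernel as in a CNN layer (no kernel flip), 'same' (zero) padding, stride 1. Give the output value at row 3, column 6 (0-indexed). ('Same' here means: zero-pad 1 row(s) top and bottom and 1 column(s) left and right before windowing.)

7

The receptive field on the zero-padded input at this output position is [-3 8 -4 / -2 1 -5 / 4 2 2]. Elementwise product with the kernel and sum: -3·3 + 8·1 + -4·-2 + -2·-1 + 1·3 + -5·1.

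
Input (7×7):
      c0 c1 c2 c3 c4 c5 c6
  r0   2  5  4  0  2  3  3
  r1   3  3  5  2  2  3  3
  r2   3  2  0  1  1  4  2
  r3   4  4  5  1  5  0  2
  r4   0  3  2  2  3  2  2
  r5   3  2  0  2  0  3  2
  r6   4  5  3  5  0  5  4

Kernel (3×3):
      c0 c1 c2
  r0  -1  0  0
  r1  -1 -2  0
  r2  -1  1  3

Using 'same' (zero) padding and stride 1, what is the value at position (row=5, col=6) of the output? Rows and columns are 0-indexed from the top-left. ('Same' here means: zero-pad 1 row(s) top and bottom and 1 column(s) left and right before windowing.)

The receptive field on the zero-padded input at this output position is [2 2 0 / 3 2 0 / 5 4 0]. Elementwise product with the kernel and sum: 2·-1 + 3·-1 + 2·-2 + 5·-1 + 4·1 + 0·3.

-10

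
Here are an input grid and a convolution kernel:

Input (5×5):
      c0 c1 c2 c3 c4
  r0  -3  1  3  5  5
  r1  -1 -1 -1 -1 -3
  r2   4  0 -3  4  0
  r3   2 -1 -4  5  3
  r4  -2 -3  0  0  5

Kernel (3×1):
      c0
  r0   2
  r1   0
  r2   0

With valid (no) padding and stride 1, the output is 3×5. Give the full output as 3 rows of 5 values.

Output[0,0]: The receptive field on the input at this output position is [-3 / -1 / 4]. Elementwise product with the kernel and sum: -3·2.
Output[0,1]: The receptive field on the input at this output position is [1 / -1 / 0]. Elementwise product with the kernel and sum: 1·2.

-6 2 6 10 10
-2 -2 -2 -2 -6
8 0 -6 8 0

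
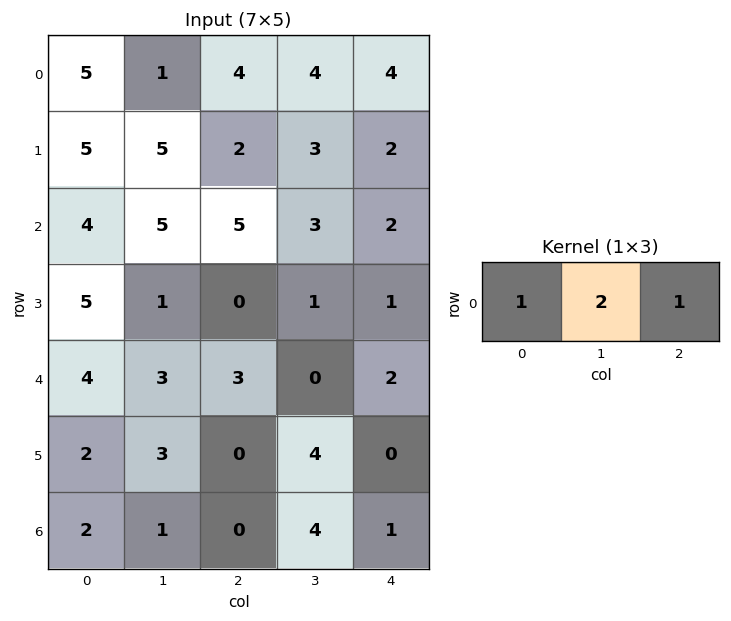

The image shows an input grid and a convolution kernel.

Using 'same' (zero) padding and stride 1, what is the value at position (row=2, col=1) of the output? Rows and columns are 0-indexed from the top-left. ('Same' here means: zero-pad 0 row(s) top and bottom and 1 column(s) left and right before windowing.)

19

The receptive field on the zero-padded input at this output position is [4 5 5]. Elementwise product with the kernel and sum: 4·1 + 5·2 + 5·1.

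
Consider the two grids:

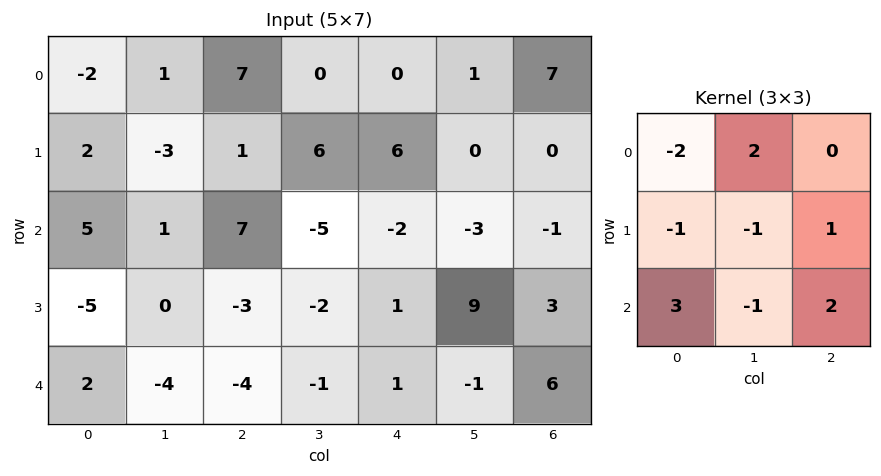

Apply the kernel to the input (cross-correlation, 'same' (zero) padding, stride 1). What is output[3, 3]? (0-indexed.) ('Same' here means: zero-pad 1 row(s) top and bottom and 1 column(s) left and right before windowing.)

-27

The receptive field on the zero-padded input at this output position is [7 -5 -2 / -3 -2 1 / -4 -1 1]. Elementwise product with the kernel and sum: 7·-2 + -5·2 + -3·-1 + -2·-1 + 1·1 + -4·3 + -1·-1 + 1·2.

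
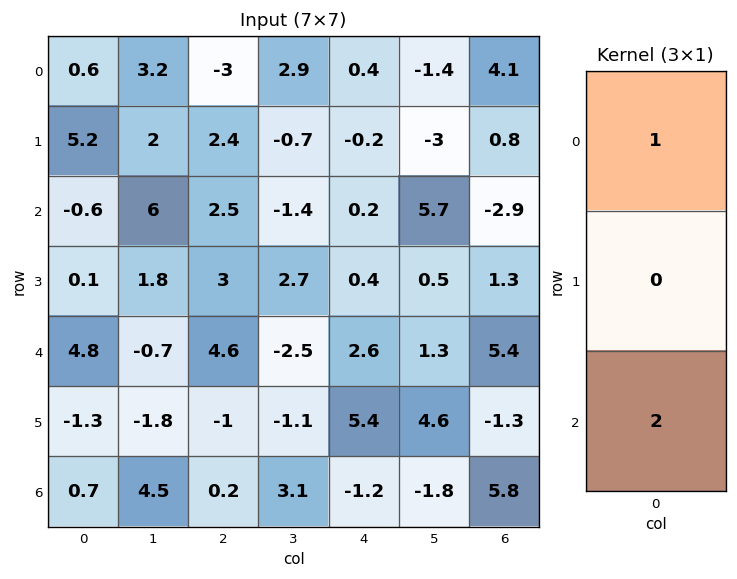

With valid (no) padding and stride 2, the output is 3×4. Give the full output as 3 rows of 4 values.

-0.6 2 0.8 -1.7
9 11.7 5.4 7.9
6.2 5 0.2 17

Output[0,0]: The receptive field on the input at this output position is [0.6 / 5.2 / -0.6]. Elementwise product with the kernel and sum: 0.6·1 + -0.6·2.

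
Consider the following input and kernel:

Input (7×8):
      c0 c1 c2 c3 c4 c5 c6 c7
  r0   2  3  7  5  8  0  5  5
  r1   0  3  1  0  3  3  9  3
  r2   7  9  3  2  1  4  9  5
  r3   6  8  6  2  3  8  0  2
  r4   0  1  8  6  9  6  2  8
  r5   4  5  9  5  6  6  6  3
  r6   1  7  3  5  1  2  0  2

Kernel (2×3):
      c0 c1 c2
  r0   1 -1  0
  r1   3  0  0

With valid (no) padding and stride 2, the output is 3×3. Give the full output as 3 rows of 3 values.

-1 5 17
16 19 6
11 29 21

Output[0,0]: The receptive field on the input at this output position is [2 3 7 / 0 3 1]. Elementwise product with the kernel and sum: 2·1 + 3·-1 + 0·3.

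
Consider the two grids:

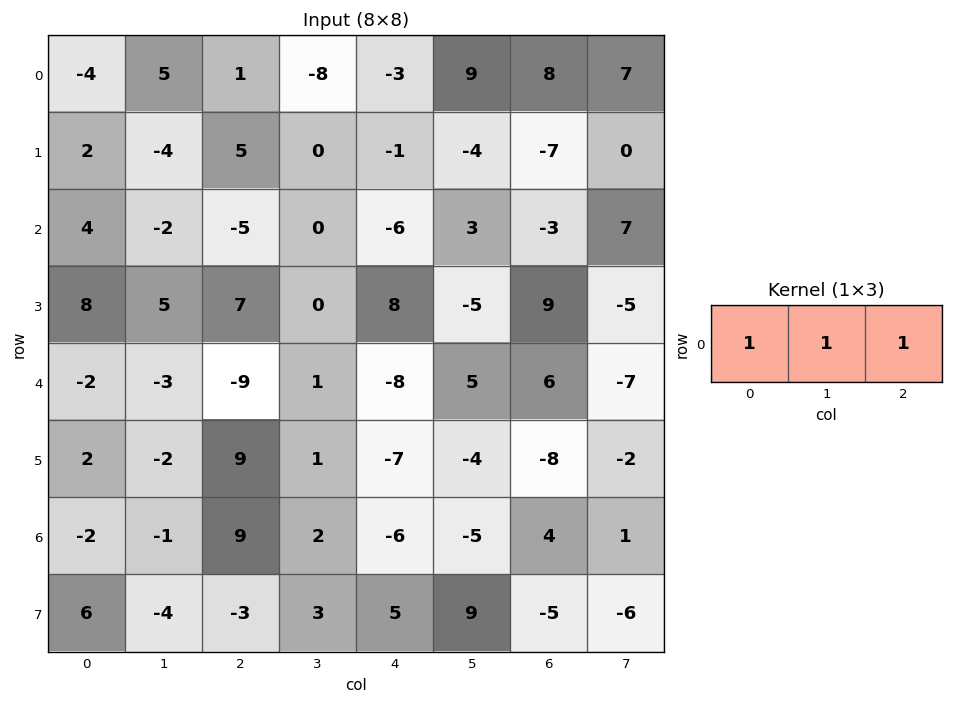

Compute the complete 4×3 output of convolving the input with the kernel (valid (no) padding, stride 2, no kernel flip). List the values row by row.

Output[0,0]: The receptive field on the input at this output position is [-4 5 1]. Elementwise product with the kernel and sum: -4·1 + 5·1 + 1·1.
Output[0,1]: The receptive field on the input at this output position is [1 -8 -3]. Elementwise product with the kernel and sum: 1·1 + -8·1 + -3·1.

2 -10 14
-3 -11 -6
-14 -16 3
6 5 -7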